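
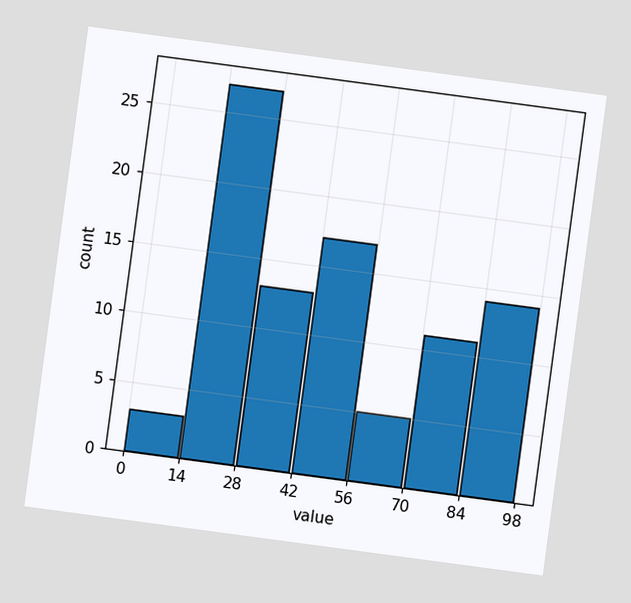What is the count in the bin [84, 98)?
14

The chart is tilted about 8° clockwise. The [84, 98) bin has height 14.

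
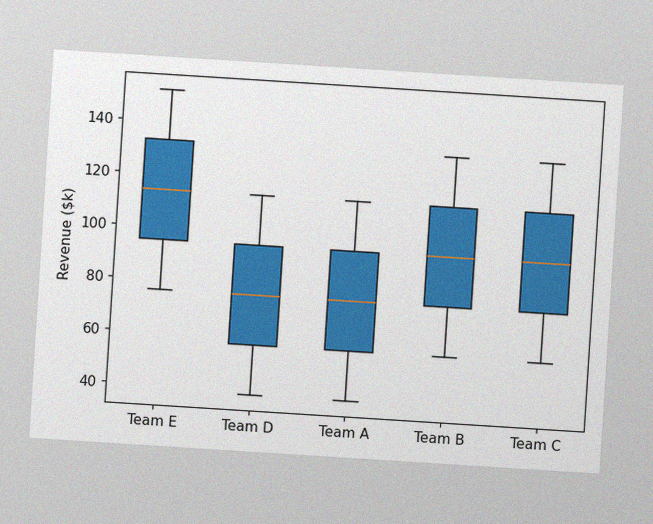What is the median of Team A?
$76k

The chart is tilted about 4° clockwise, with some photo noise. The median line in the Team A box sits at $76k.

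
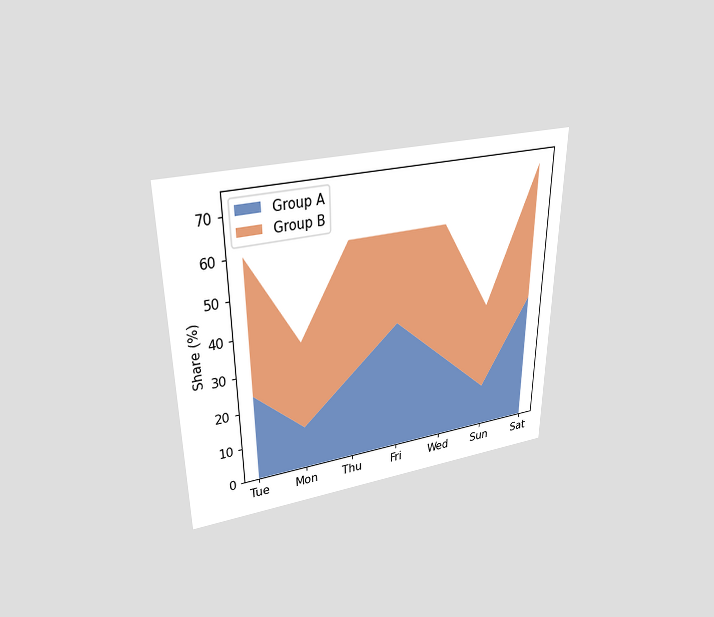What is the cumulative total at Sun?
The chart is viewed slightly from above. The stacked total at Sun reaches 36%.

36%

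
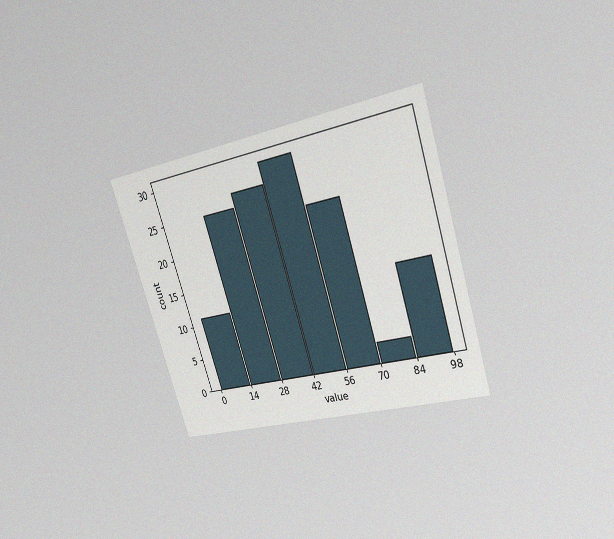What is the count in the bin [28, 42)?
The chart is tilted about 18° counter-clockwise and viewed at a slight angle, with some photo noise. The [28, 42) bin has height 27.

27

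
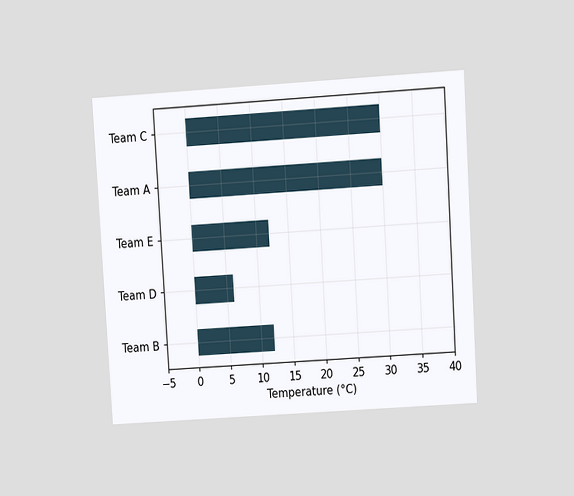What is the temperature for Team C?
The chart is tilted about 3° counter-clockwise and viewed at a slight angle. Reading along the chart's x-axis, the Team C bar reaches 30°C.

30°C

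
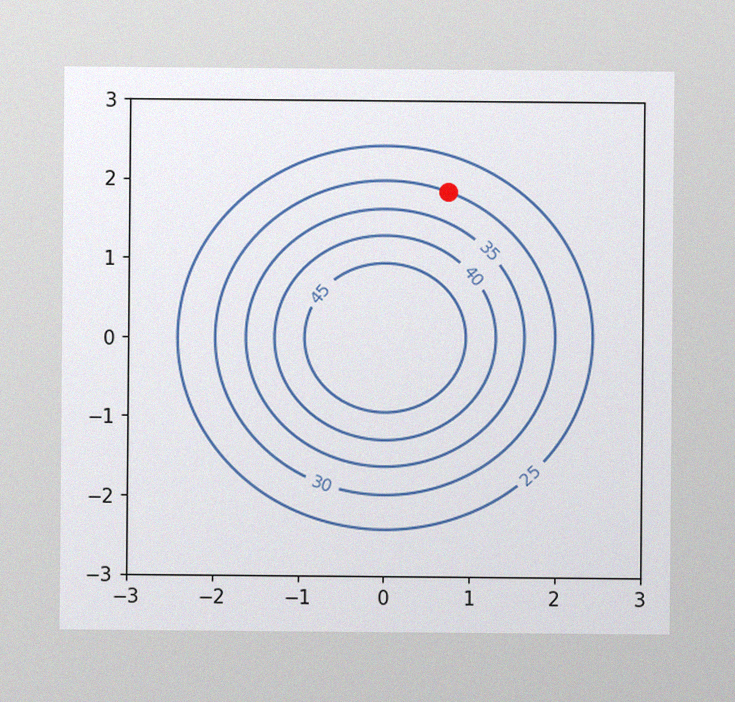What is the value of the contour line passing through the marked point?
30

The image has some photo noise and uneven lighting. The marked point sits on the contour labelled 30.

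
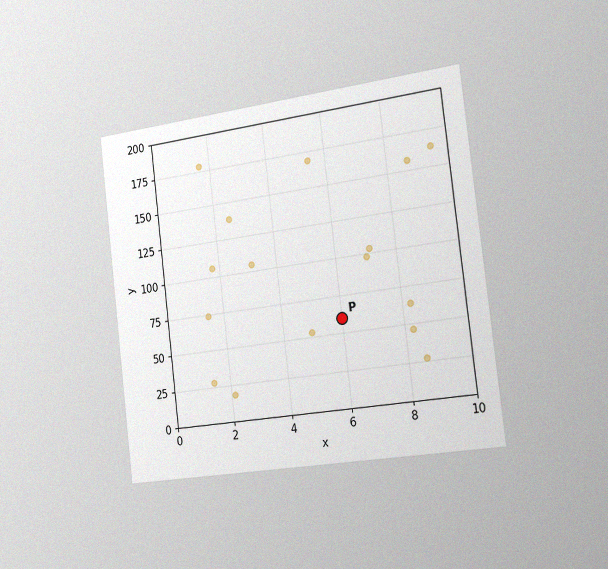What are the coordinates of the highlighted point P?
The chart is tilted about 7° counter-clockwise and viewed slightly from the right, with some photo noise. Following the gridlines from P to each axis, P sits at (6, 60).

(6, 60)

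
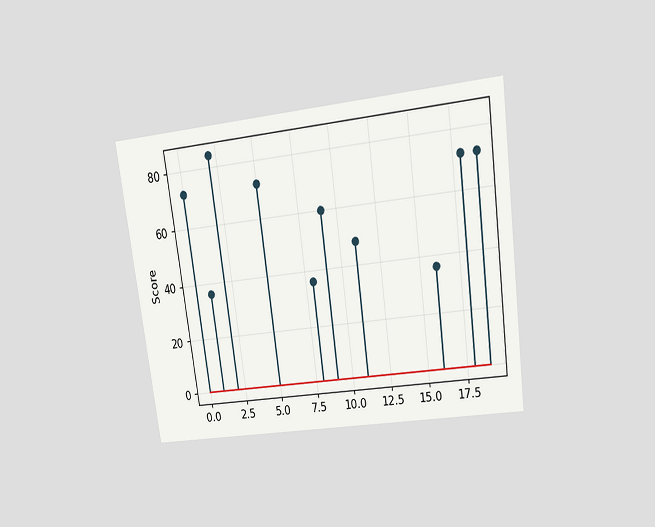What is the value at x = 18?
72

The chart is tilted about 8° counter-clockwise and viewed at a slight angle. The stem at x=18 reaches 72.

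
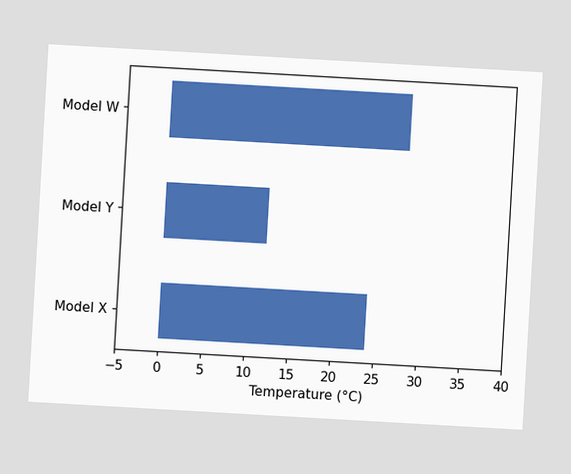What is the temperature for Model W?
28°C

The chart is tilted about 3° clockwise. Reading along the chart's x-axis, the Model W bar reaches 28°C.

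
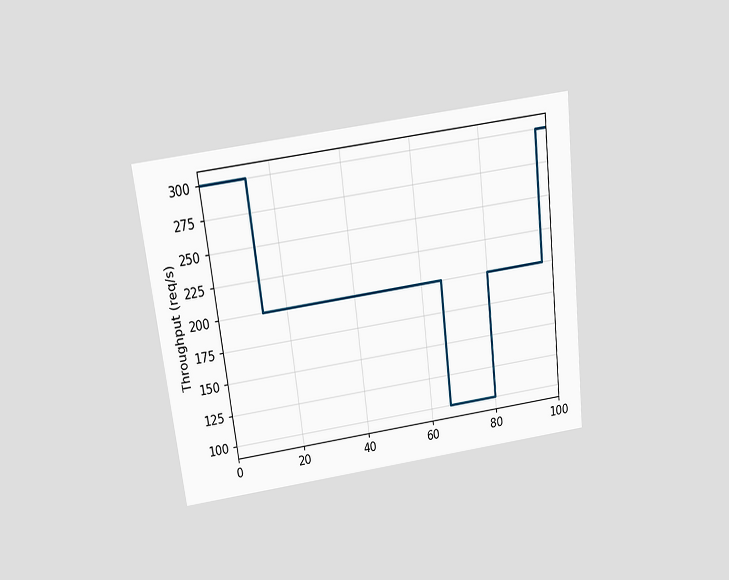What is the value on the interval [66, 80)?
100req/s

The chart is tilted about 7° counter-clockwise and viewed slightly from above. On [66, 80) the step sits at 100req/s.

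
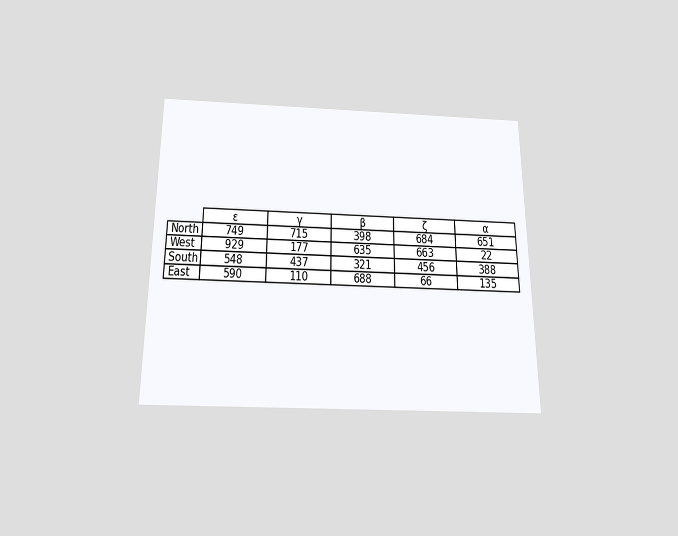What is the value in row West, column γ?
The chart is viewed slightly from below. The (West, γ) cell reads 177.

177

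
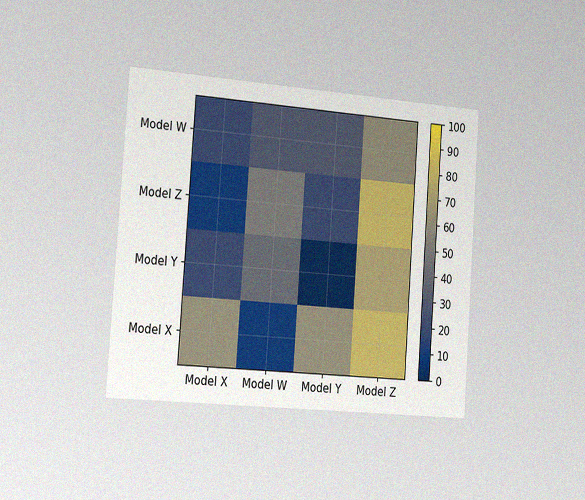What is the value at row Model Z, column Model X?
10

The chart is tilted about 4° clockwise and viewed slightly from the left, with some photo noise. Matching cell (Model Z, Model X) against the colorbar gives 10.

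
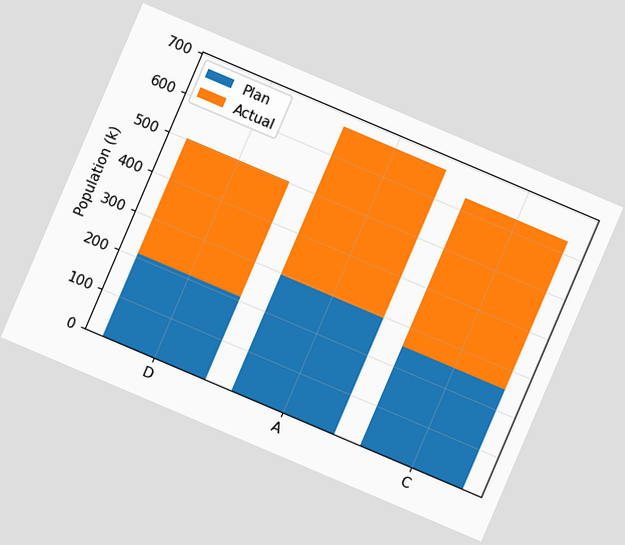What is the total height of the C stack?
The chart is tilted about 23° clockwise. The C stack's top reaches 630k on the y-axis.

630k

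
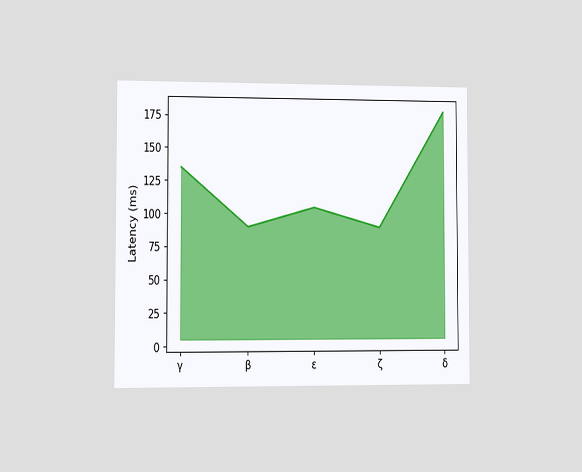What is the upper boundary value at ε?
The chart is viewed at a slight angle. At ε the upper boundary is at 105ms.

105ms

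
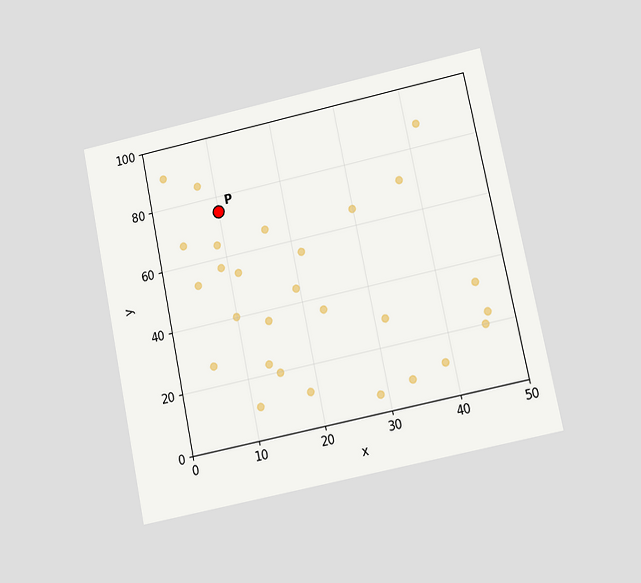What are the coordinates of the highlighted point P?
The chart is tilted about 12° counter-clockwise and viewed at a slight angle. Following the gridlines from P to each axis, P sits at (10, 75).

(10, 75)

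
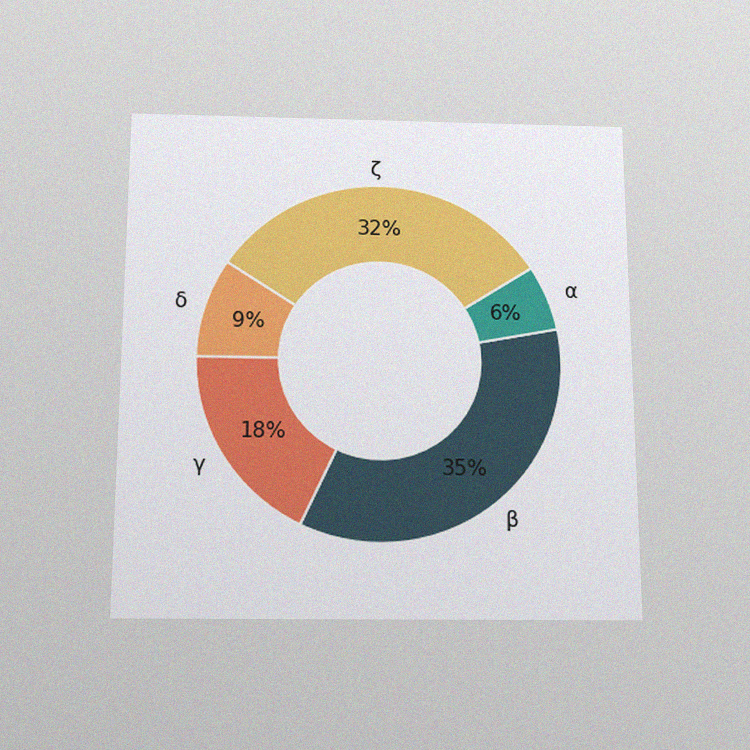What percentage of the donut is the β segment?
The chart is viewed slightly from below, with some photo noise. The β segment takes up 35% of the ring.

35%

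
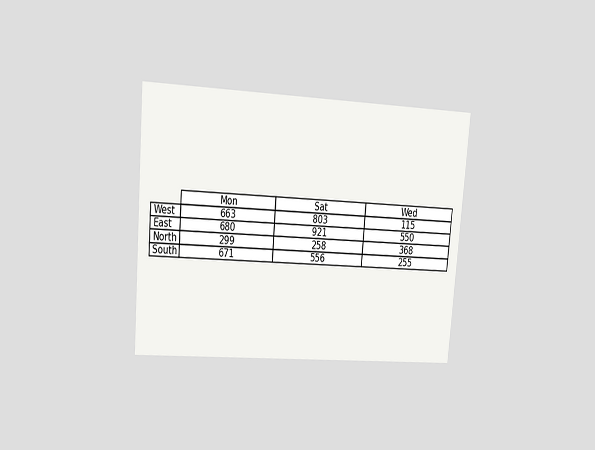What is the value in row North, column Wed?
368

The chart is tilted about 5° clockwise and viewed at a slight angle. The (North, Wed) cell reads 368.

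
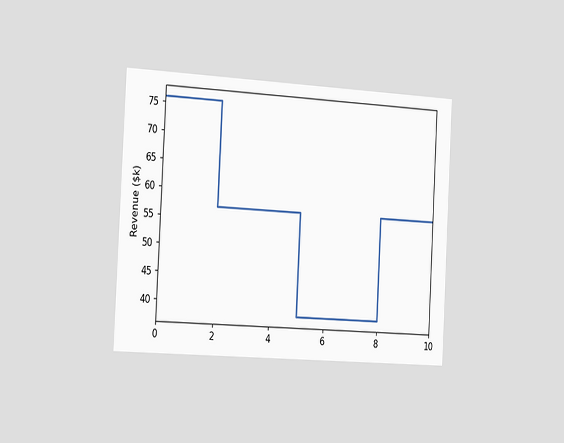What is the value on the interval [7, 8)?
$38k

The chart is tilted about 3° clockwise and viewed slightly from the left. On [7, 8) the step sits at $38k.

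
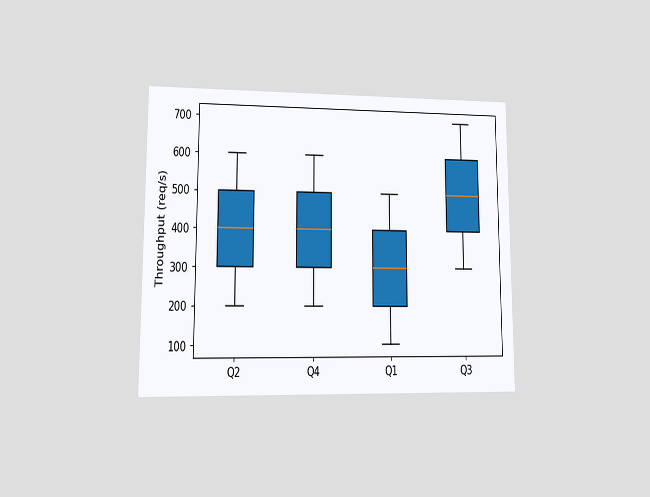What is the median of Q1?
300req/s

The chart is viewed at a slight angle. The median line in the Q1 box sits at 300req/s.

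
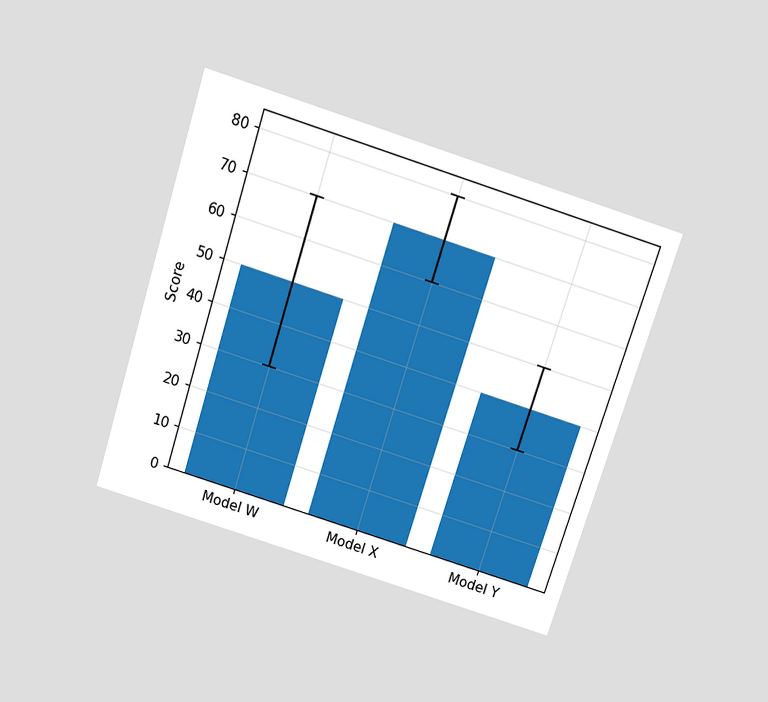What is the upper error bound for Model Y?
50

The chart is tilted about 17° clockwise and viewed slightly from above. The Model Y bar's upper whisker reaches 50.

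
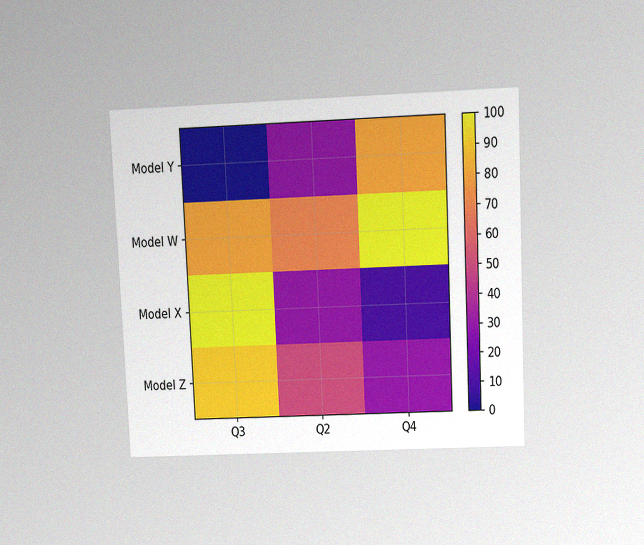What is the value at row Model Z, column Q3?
The chart is tilted about 3° counter-clockwise and viewed slightly from above, with some photo noise. Matching cell (Model Z, Q3) against the colorbar gives 90.

90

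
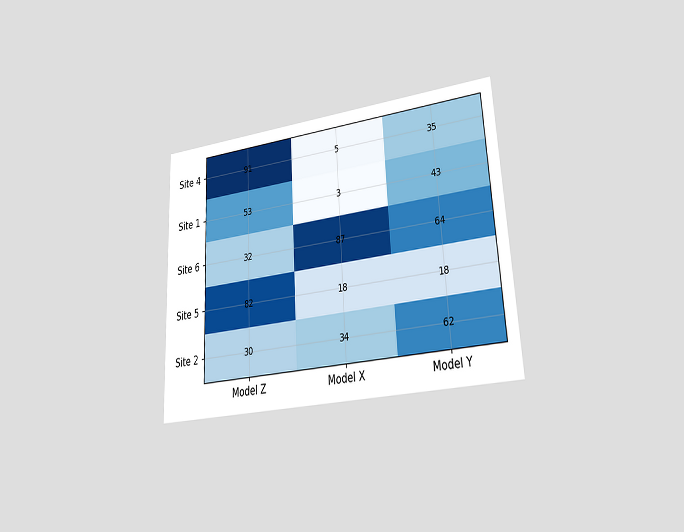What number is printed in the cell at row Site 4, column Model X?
5

The chart is tilted about 3° counter-clockwise and viewed at a slight angle. The (Site 4, Model X) cell reads 5.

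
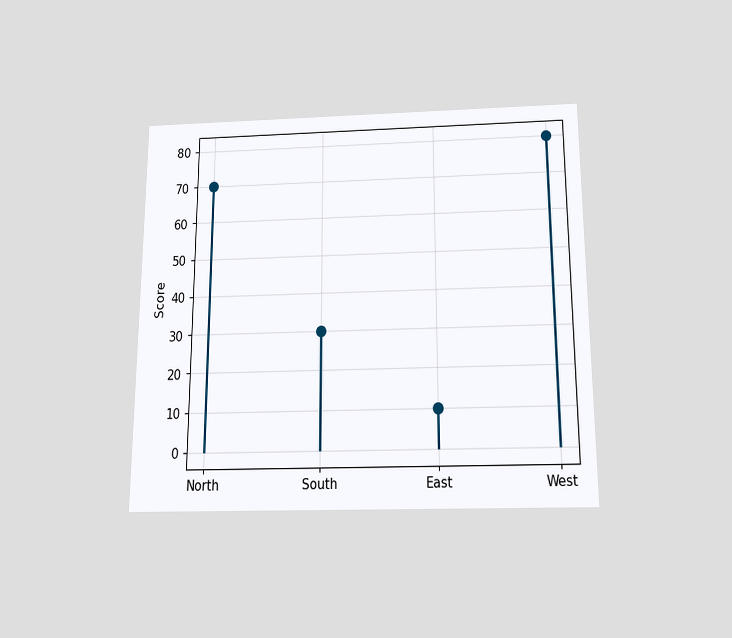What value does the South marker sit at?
The chart is viewed slightly from below. The South marker sits at 30.

30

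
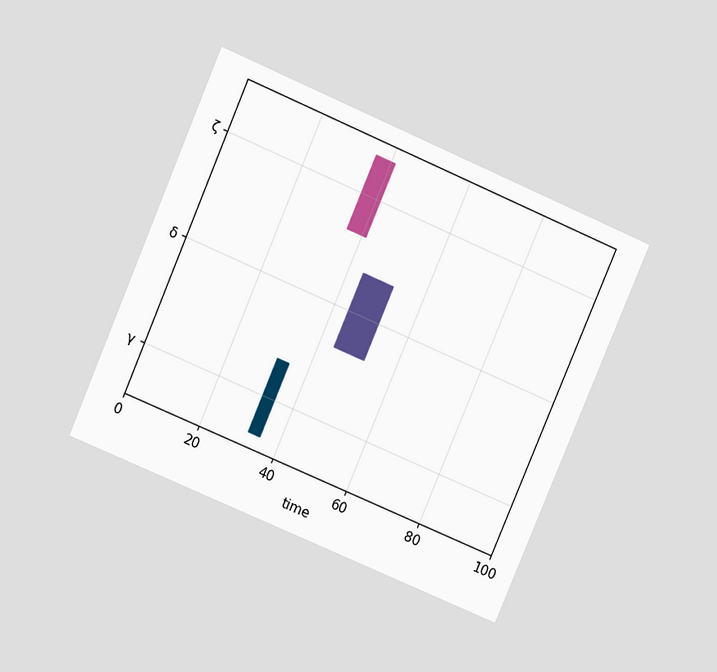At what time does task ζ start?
The chart is tilted about 23° clockwise and viewed at a slight angle. The ζ bar begins at t=36.

36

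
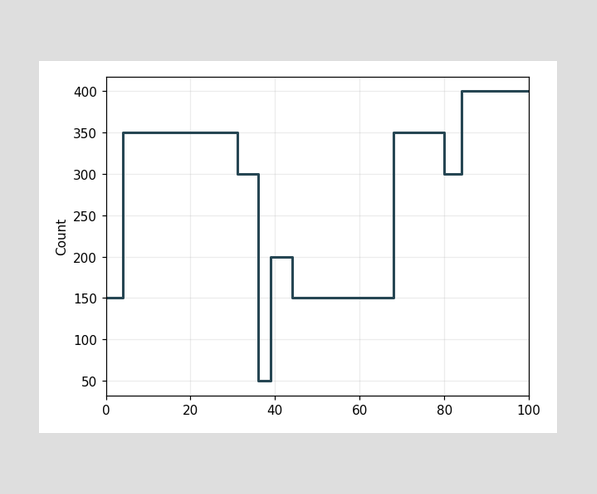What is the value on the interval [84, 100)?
400

On [84, 100) the step sits at 400.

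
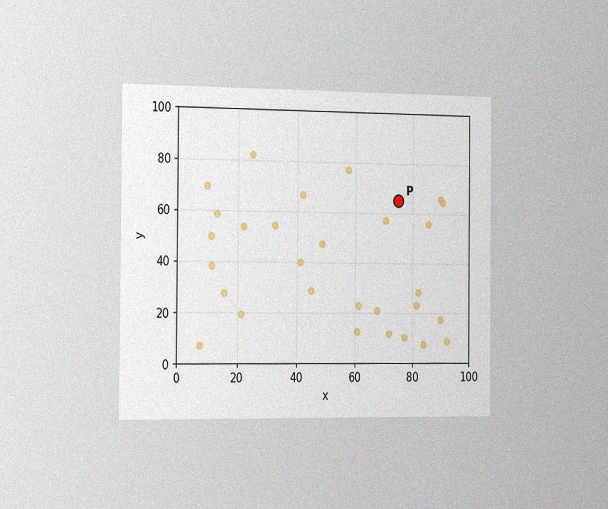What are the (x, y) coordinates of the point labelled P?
The chart is viewed slightly from the left, with some photo noise. Following the gridlines from P to each axis, P sits at (75, 65).

(75, 65)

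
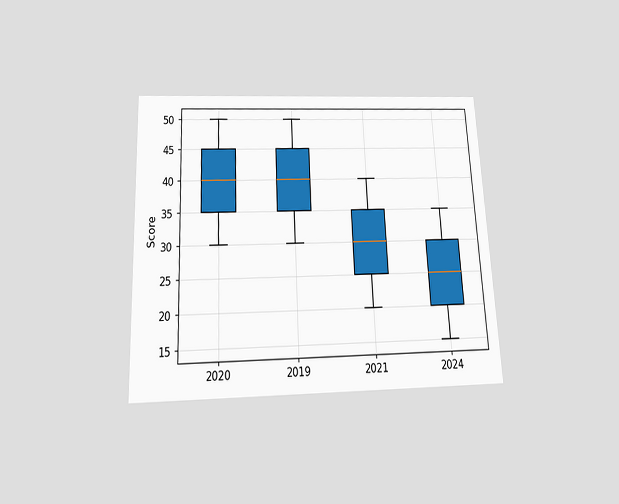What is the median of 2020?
40

The chart is tilted about 3° counter-clockwise and viewed slightly from below. The median line in the 2020 box sits at 40.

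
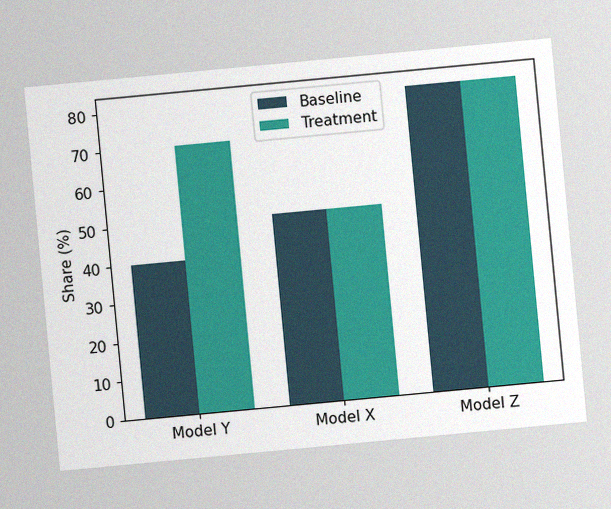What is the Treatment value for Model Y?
The chart is tilted about 5° counter-clockwise, with some photo noise. The Treatment bar at Model Y reaches 70% on the y-axis.

70%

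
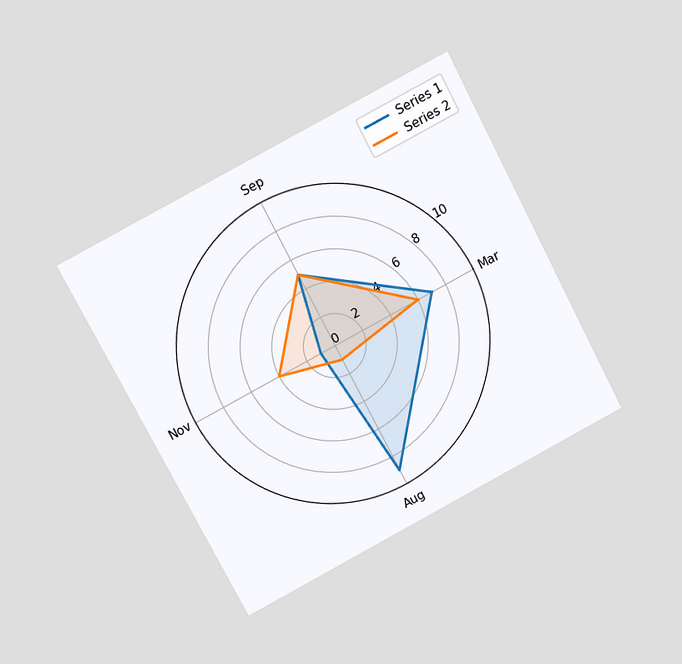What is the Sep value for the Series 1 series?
The chart is tilted about 28° counter-clockwise and viewed slightly from above. On the Sep axis, Series 1 reaches 5.

5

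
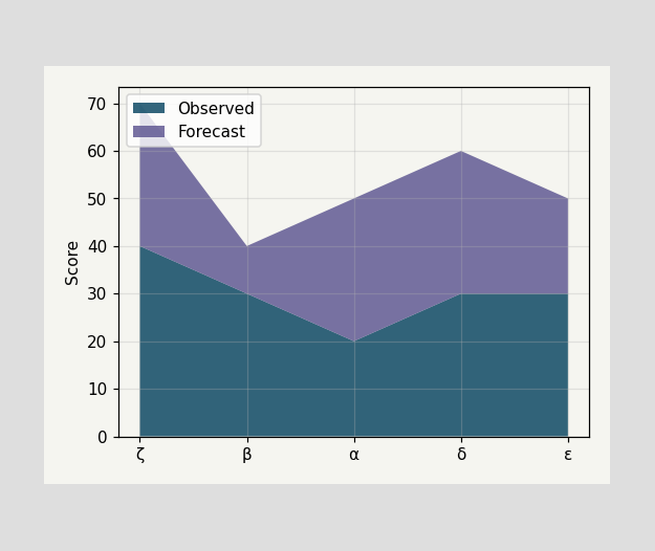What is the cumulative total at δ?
60

The stacked total at δ reaches 60.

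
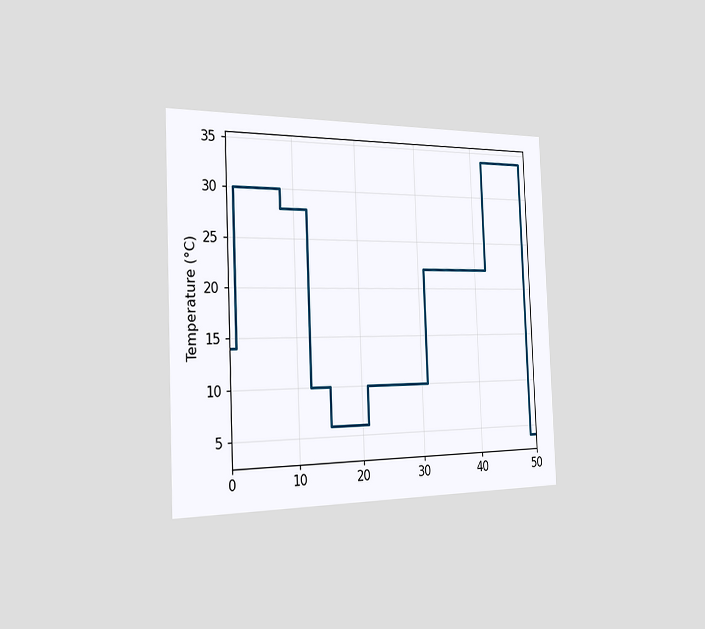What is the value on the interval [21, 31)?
The chart is tilted about 2° counter-clockwise and viewed slightly from the left. On [21, 31) the step sits at 10°C.

10°C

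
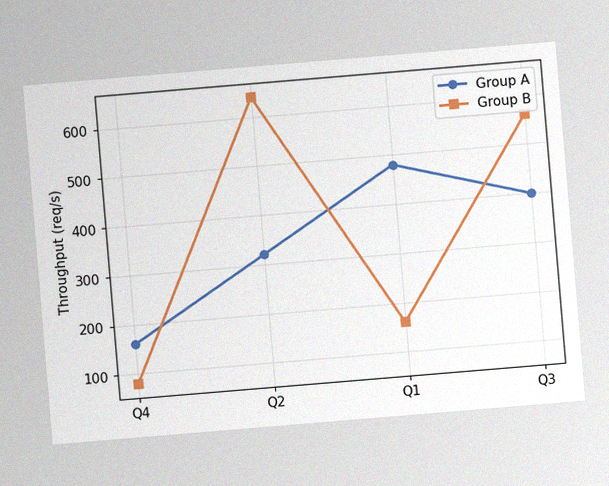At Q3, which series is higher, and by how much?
Group B, by 160req/s

The chart is tilted about 5° counter-clockwise, with some photo noise. At Q3, Group B sits above the other line by 160req/s.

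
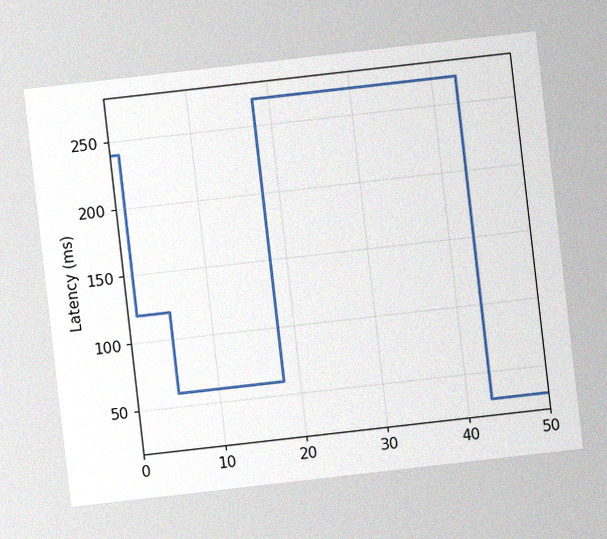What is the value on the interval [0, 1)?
The chart is tilted about 6° counter-clockwise, with some photo noise. On [0, 1) the step sits at 240ms.

240ms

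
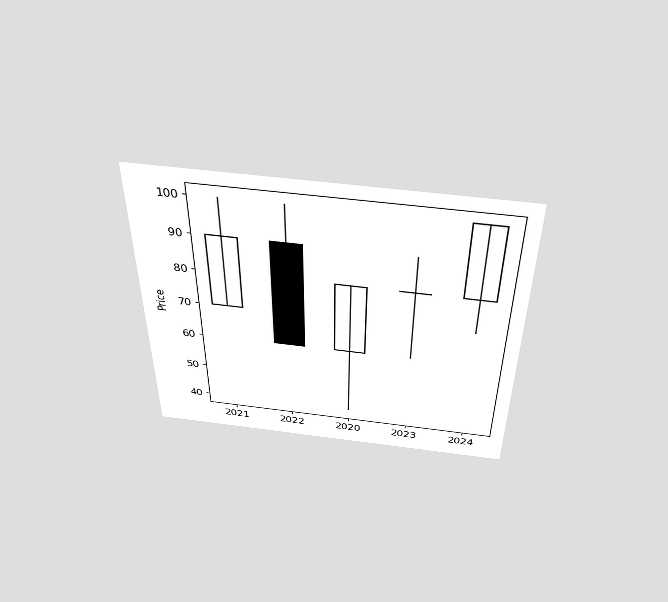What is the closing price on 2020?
The chart is viewed slightly from above. The 2020 candle closes at 80.

80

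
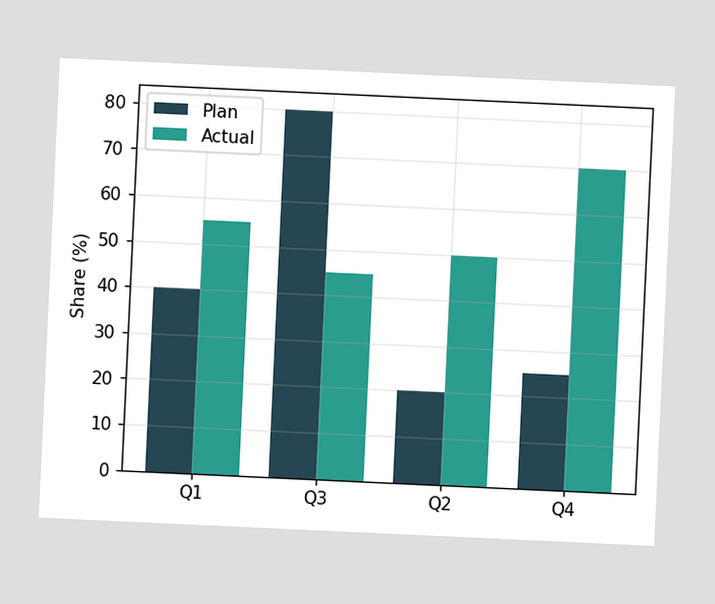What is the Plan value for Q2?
20%

The chart is tilted about 3° clockwise. The Plan bar at Q2 reaches 20% on the y-axis.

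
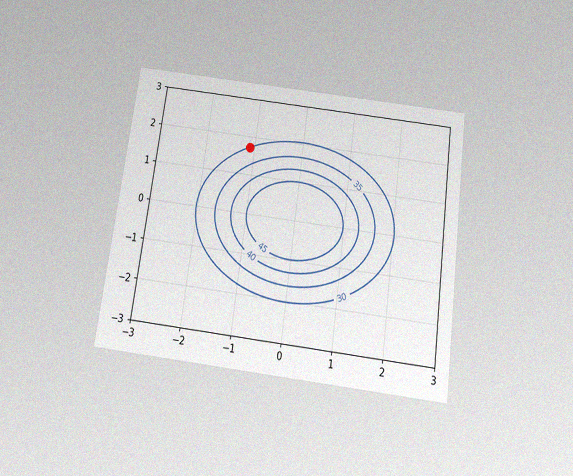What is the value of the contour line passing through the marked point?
30

The chart is tilted about 8° clockwise and viewed slightly from below, with some photo noise. The marked point sits on the contour labelled 30.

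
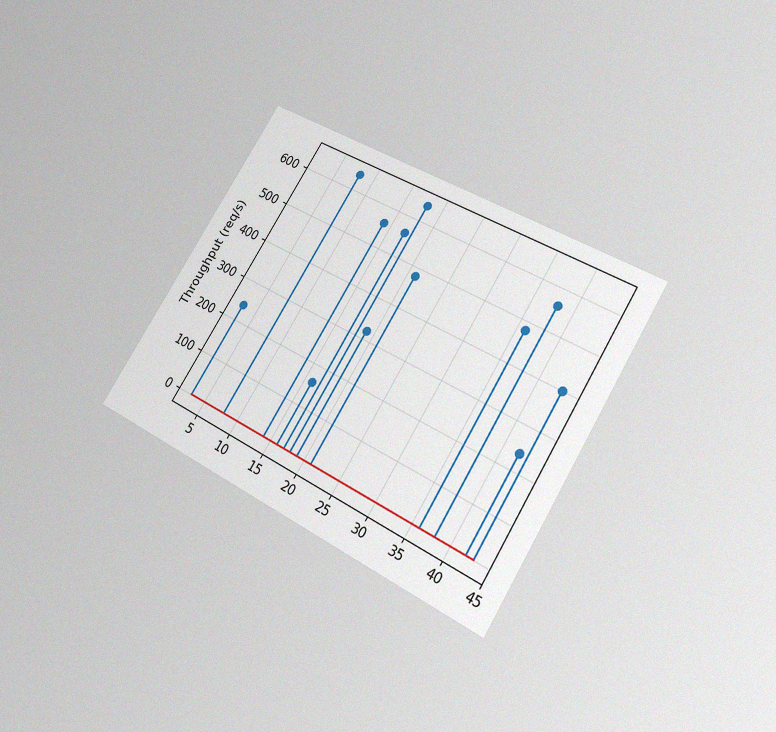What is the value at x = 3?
240req/s

The chart is tilted about 32° clockwise and viewed slightly from below, with some photo noise. The stem at x=3 reaches 240req/s.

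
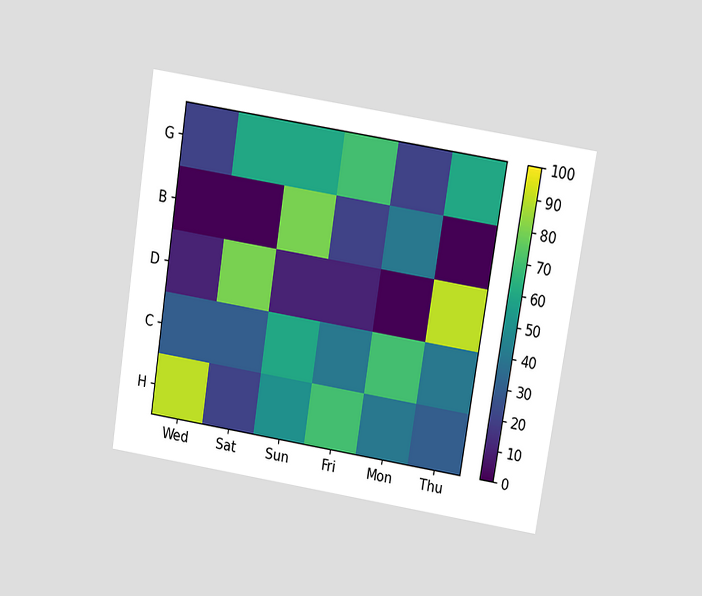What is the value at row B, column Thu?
The chart is tilted about 9° clockwise and viewed slightly from above. Matching cell (B, Thu) against the colorbar gives 0.

0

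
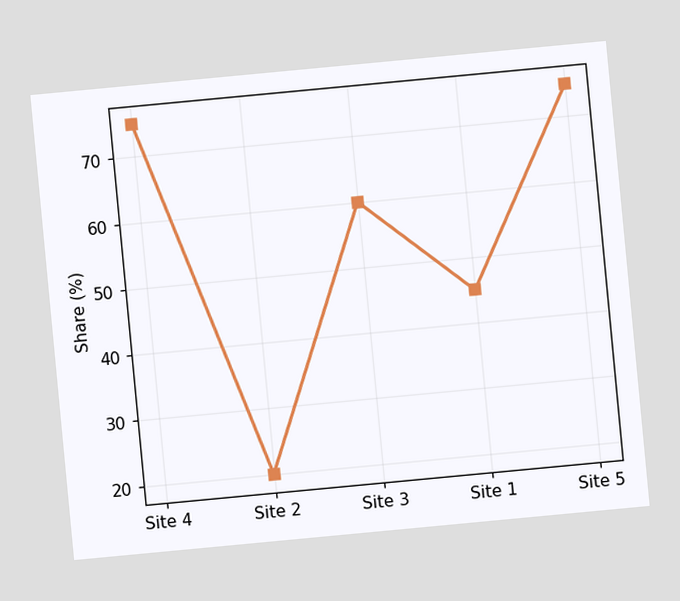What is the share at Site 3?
The chart is tilted about 5° counter-clockwise. At Site 3, the line is at 60%.

60%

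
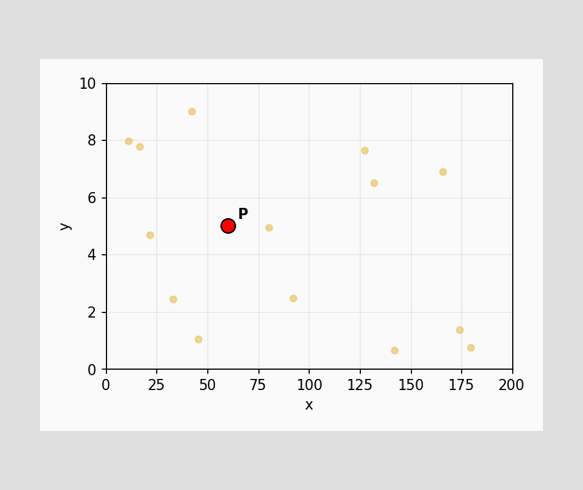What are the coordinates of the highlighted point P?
(60, 5)

Following the gridlines from P to each axis, P sits at (60, 5).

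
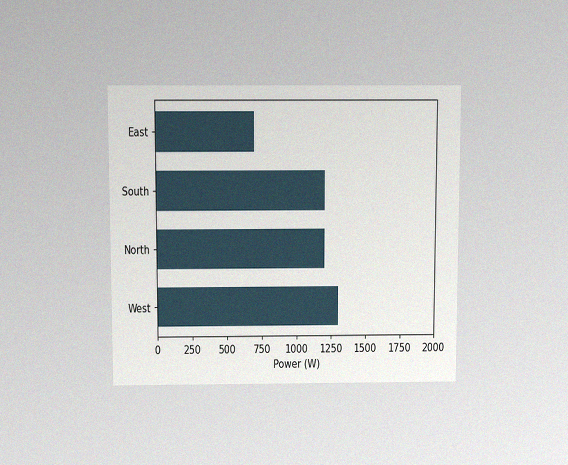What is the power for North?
The chart is viewed slightly from above, with some photo noise. Reading along the chart's x-axis, the North bar reaches 1200W.

1200W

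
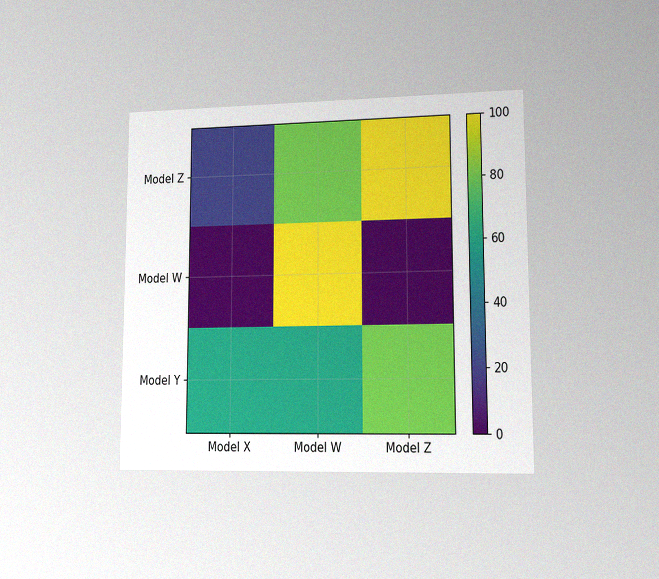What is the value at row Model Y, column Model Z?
The chart is viewed at a slight angle, with some photo noise. Matching cell (Model Y, Model Z) against the colorbar gives 80.

80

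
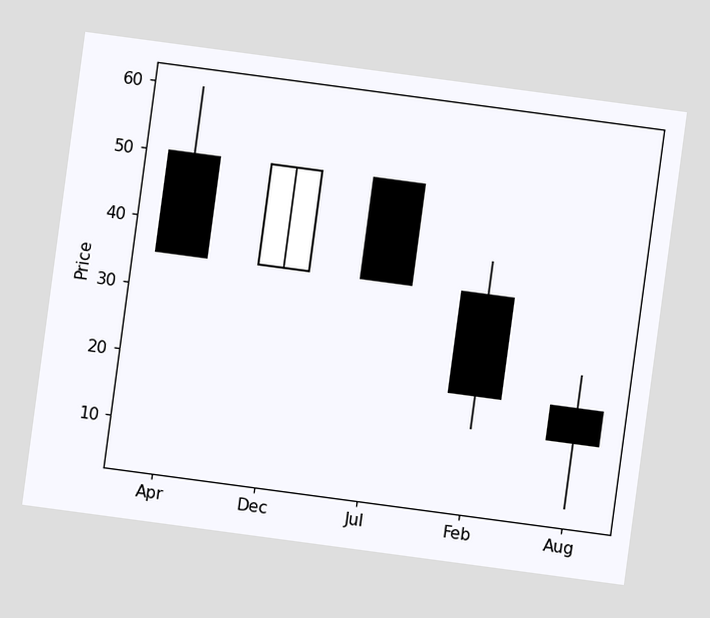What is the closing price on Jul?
35

The chart is tilted about 8° clockwise. The Jul candle closes at 35.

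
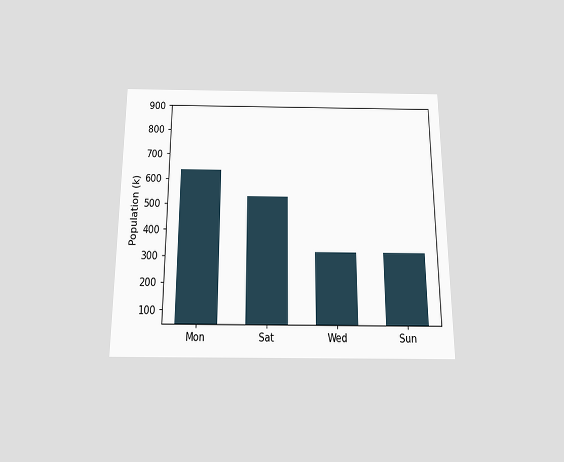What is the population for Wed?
The chart is viewed slightly from below. Reading along the chart's y-axis, the Wed bar reaches 318k.

318k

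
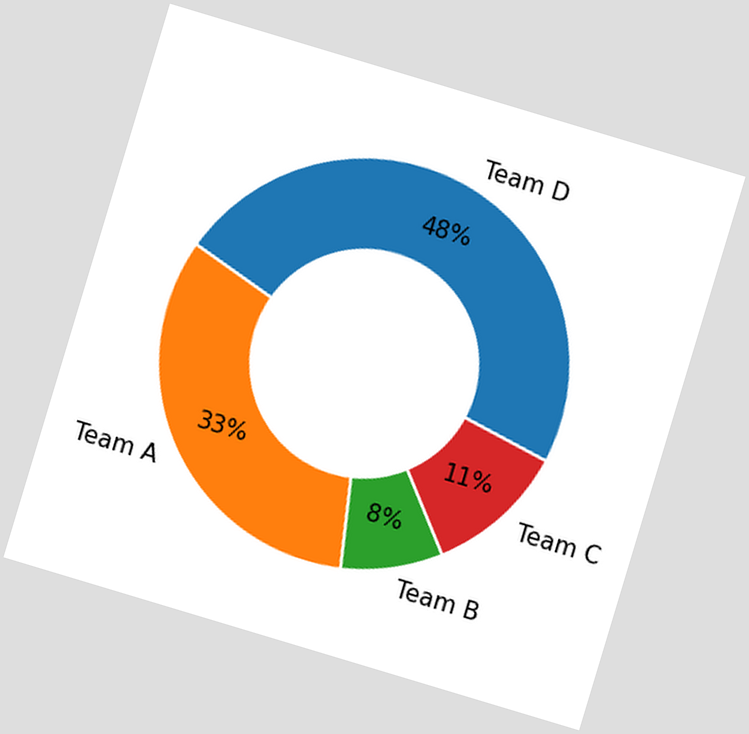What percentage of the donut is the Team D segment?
48%

The chart is tilted about 17° clockwise. The Team D segment takes up 48% of the ring.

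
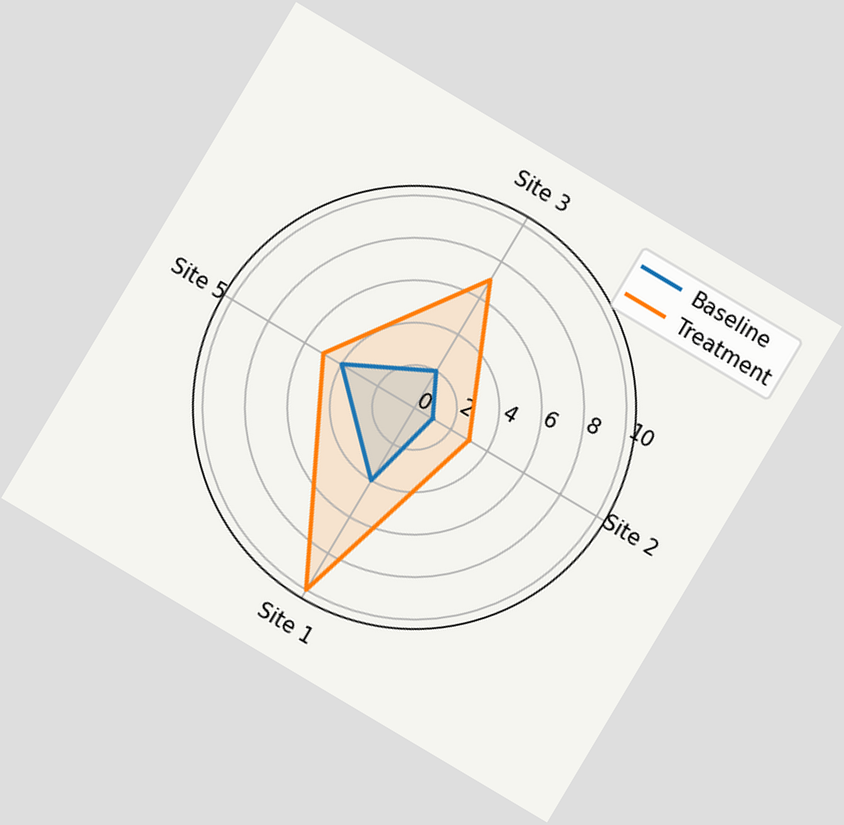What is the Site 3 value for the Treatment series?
The chart is tilted about 31° clockwise. On the Site 3 axis, Treatment reaches 7.

7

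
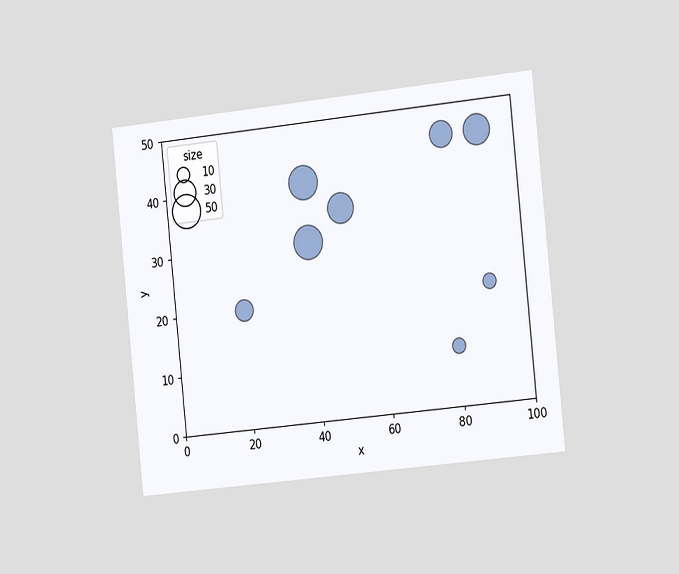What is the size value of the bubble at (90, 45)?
40

The chart is tilted about 6° counter-clockwise and viewed slightly from the right. Matching the bubble at (90, 45) against the size legend gives 40.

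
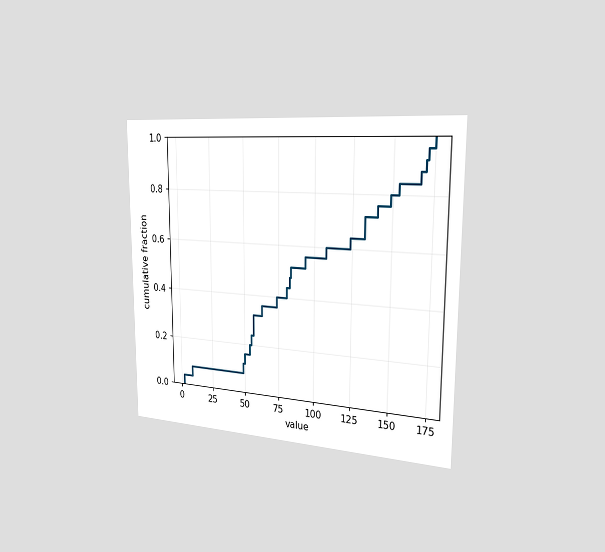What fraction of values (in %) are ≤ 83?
48%

The chart is viewed slightly from the right. At x=83 the ECDF step is at 48%.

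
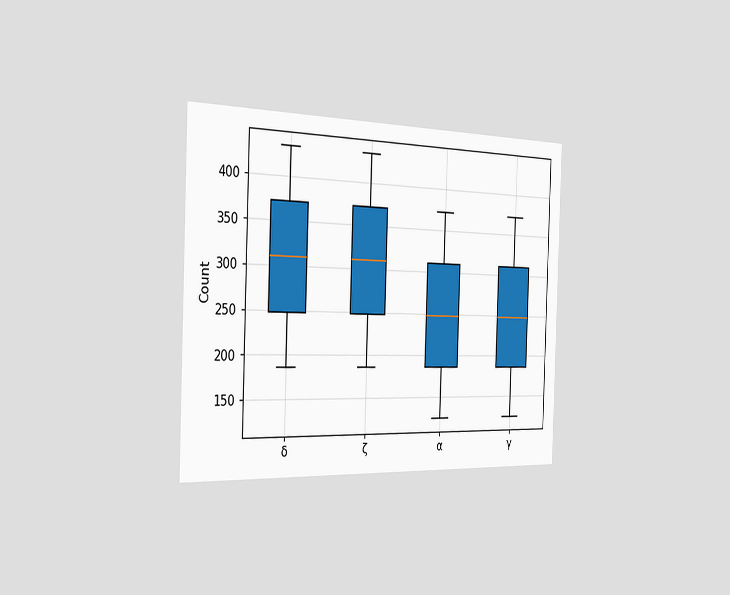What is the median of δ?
The chart is tilted about 2° clockwise and viewed slightly from the left. The median line in the δ box sits at 310.

310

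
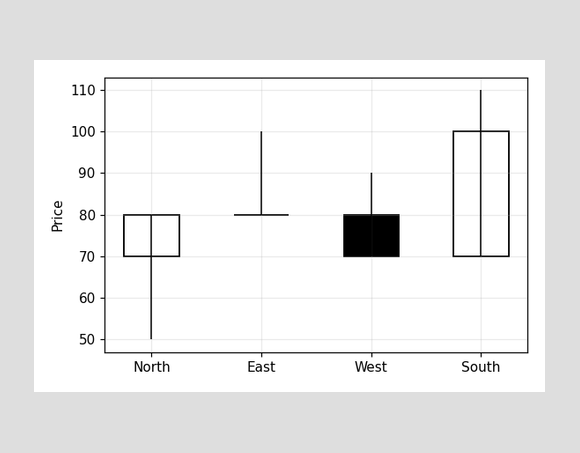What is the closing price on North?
The North candle closes at 80.

80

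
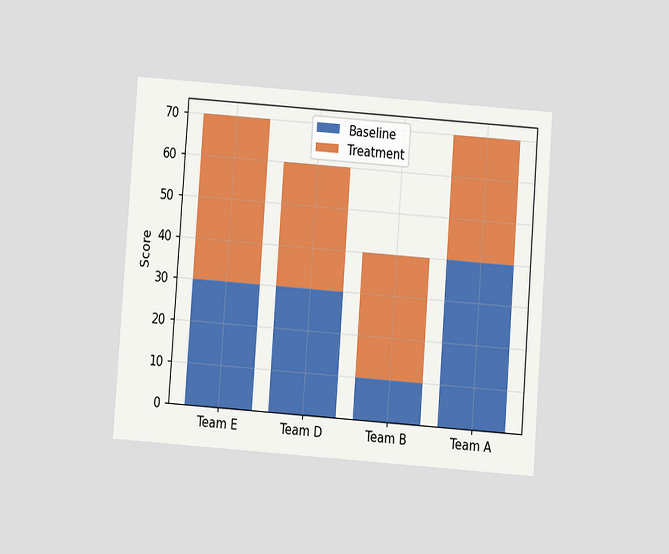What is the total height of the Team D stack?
The chart is tilted about 4° clockwise and viewed at a slight angle. The Team D stack's top reaches 60 on the y-axis.

60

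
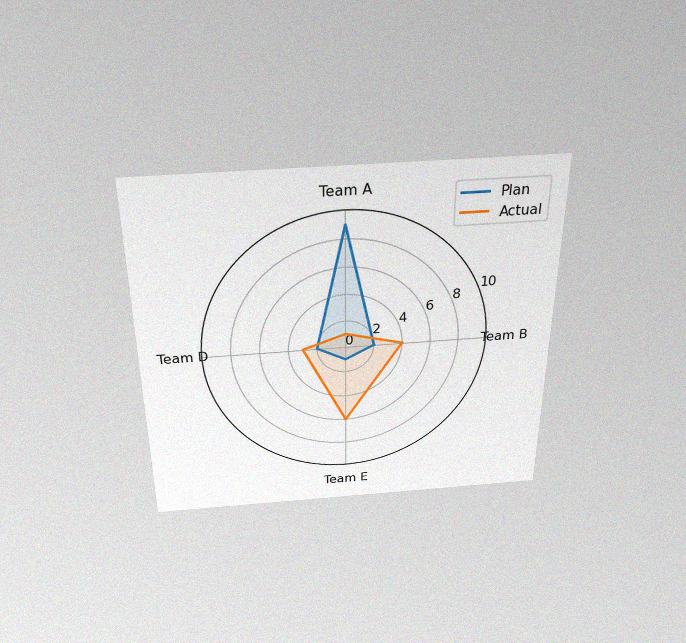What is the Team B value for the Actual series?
4

The chart is viewed slightly from above, with some photo noise. On the Team B axis, Actual reaches 4.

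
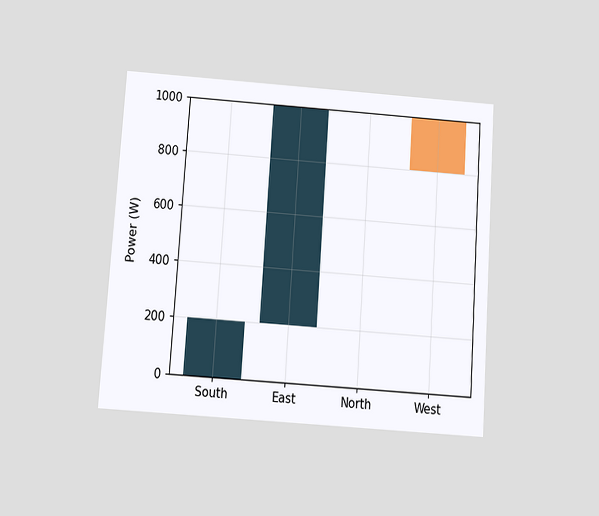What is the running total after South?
The chart is tilted about 4° clockwise and viewed slightly from below. After South the running total reaches 200W.

200W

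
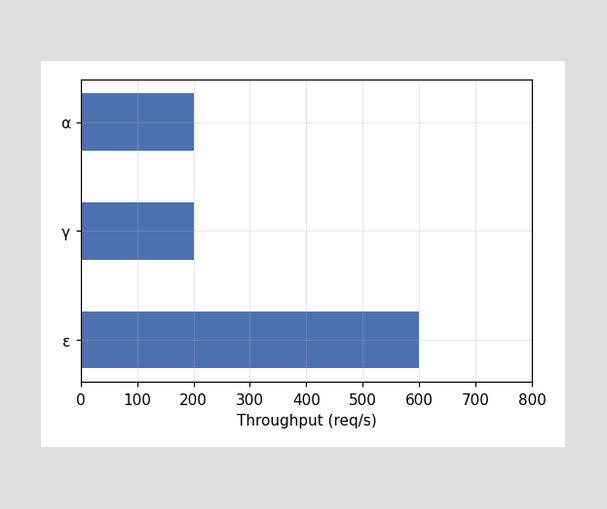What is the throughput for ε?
600req/s

Reading along the chart's x-axis, the ε bar reaches 600req/s.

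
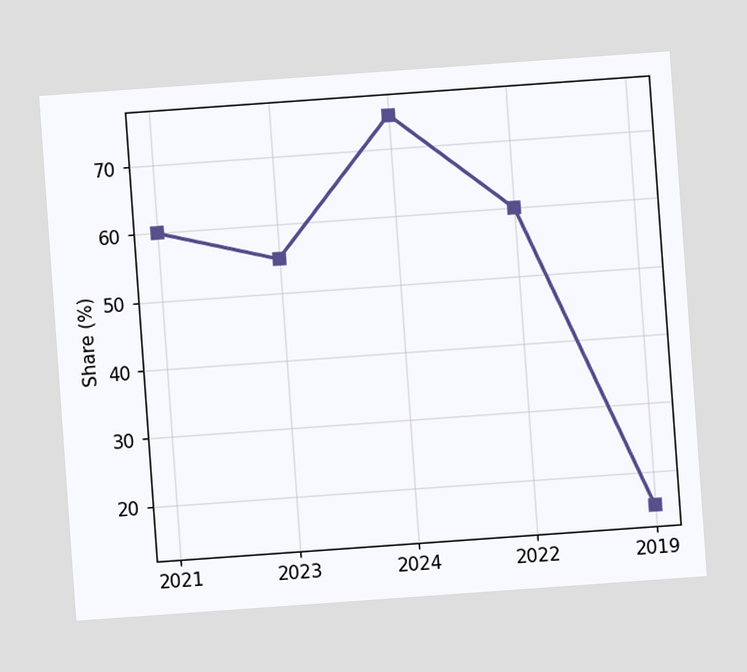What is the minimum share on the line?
15%

The chart is tilted about 4° counter-clockwise. The lowest point is at 2019, and reading across to the y-axis gives 15%.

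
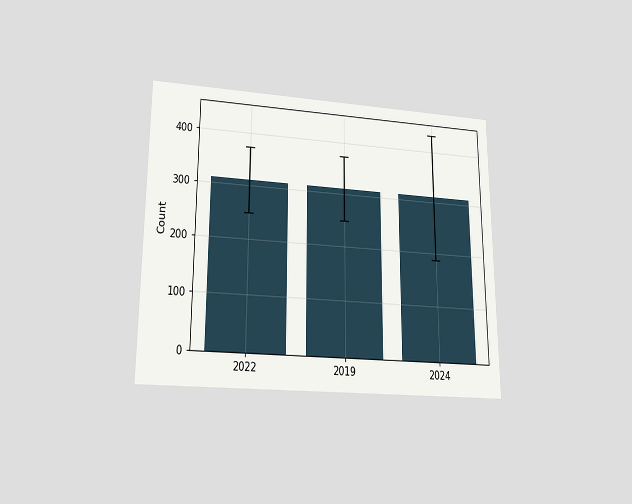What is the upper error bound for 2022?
The chart is viewed slightly from below. The 2022 bar's upper whisker reaches 372.

372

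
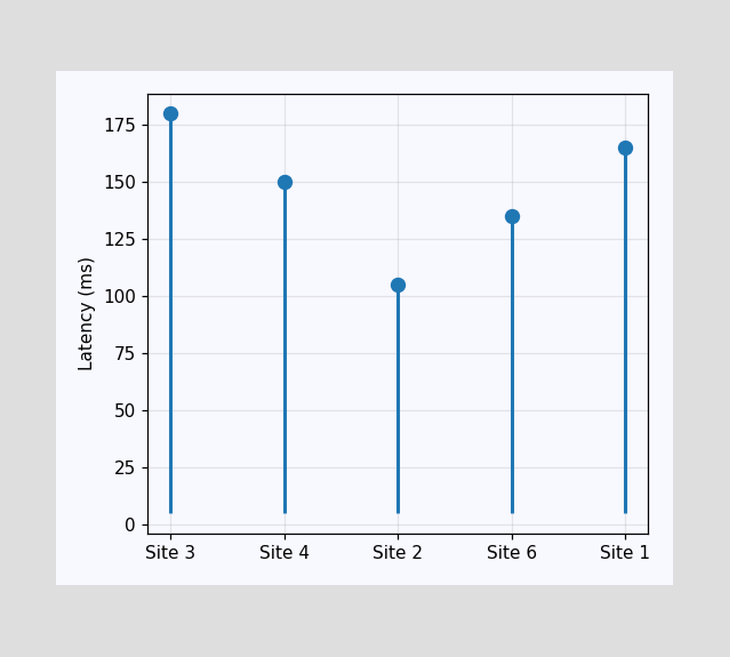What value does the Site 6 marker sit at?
135ms

The Site 6 marker sits at 135ms.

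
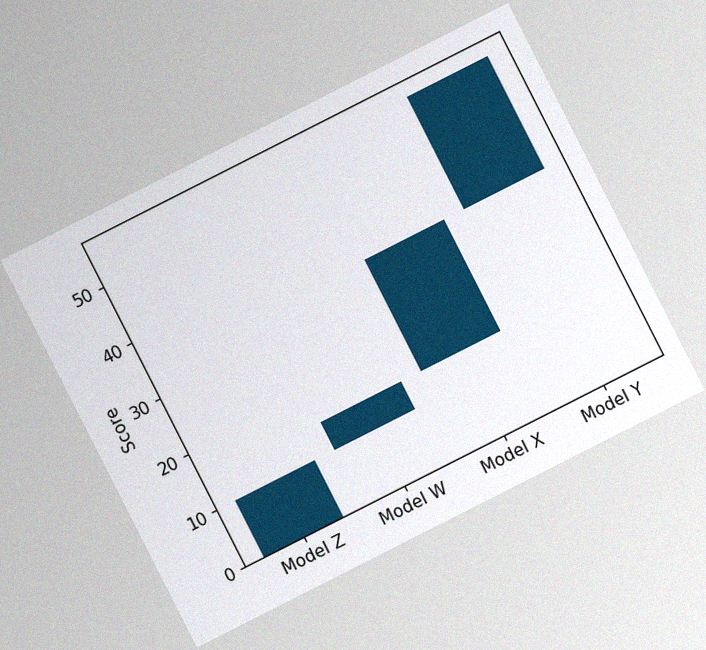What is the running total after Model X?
The chart is tilted about 27° counter-clockwise, with some photo noise. After Model X the running total reaches 35.

35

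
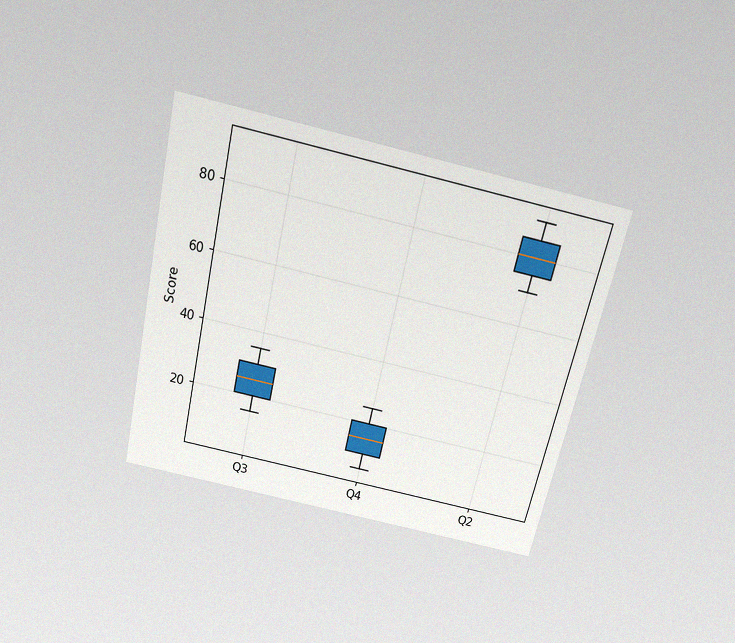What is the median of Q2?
The chart is tilted about 13° clockwise and viewed slightly from above, with some photo noise. The median line in the Q2 box sits at 80.

80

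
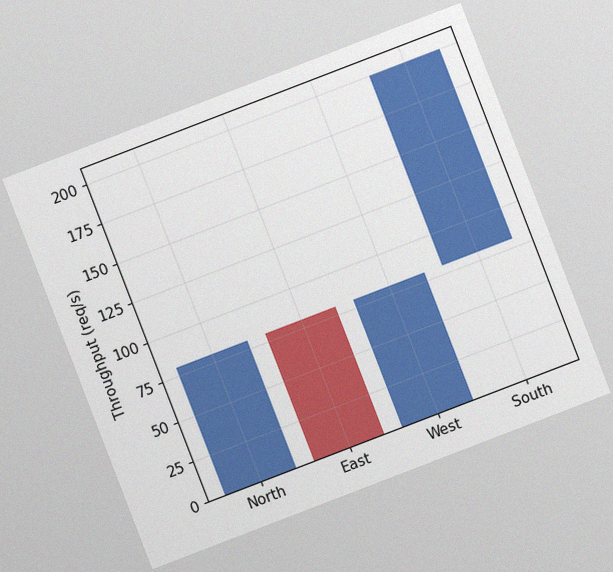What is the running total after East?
0req/s

The chart is tilted about 21° counter-clockwise, with some photo noise. After East the running total reaches 0req/s.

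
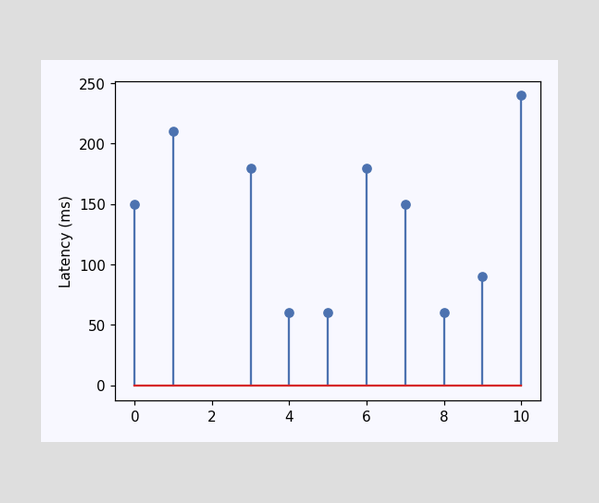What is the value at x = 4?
60ms

The stem at x=4 reaches 60ms.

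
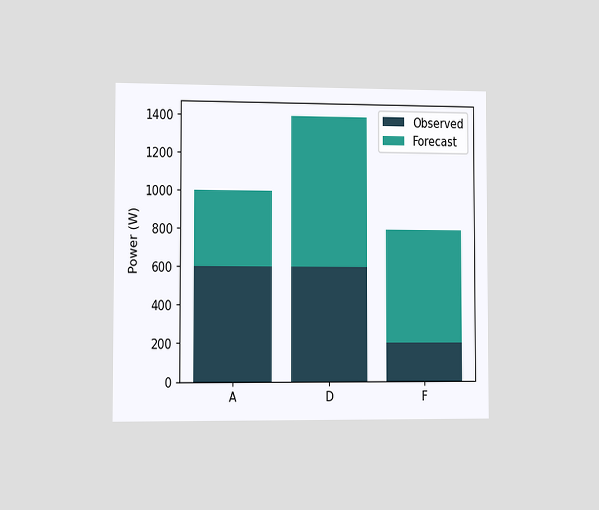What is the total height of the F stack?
The chart is viewed slightly from the left. The F stack's top reaches 800W on the y-axis.

800W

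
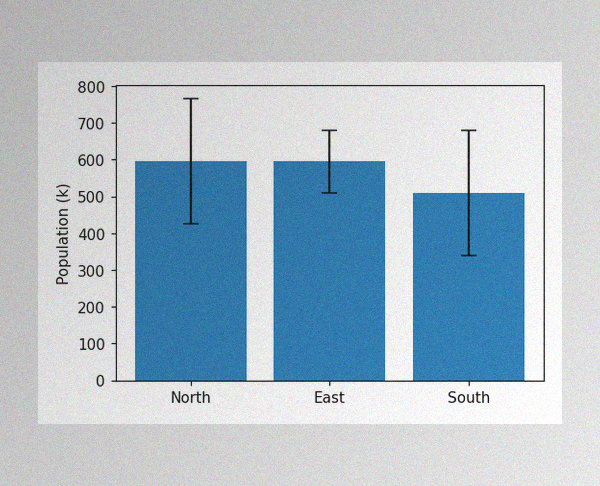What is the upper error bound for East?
680k

The image has some photo noise and uneven lighting. The East bar's upper whisker reaches 680k.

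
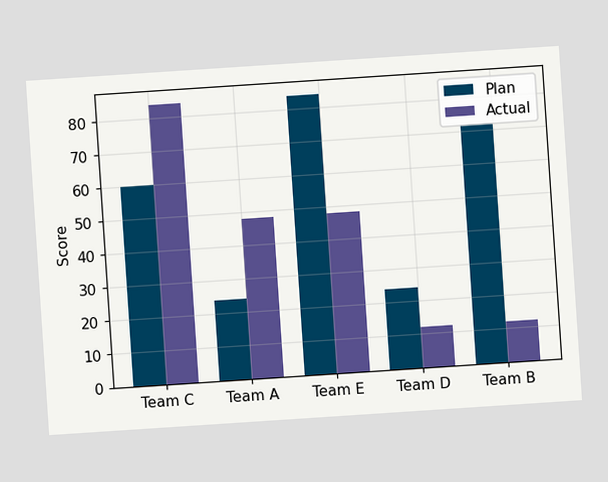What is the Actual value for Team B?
The chart is tilted about 4° counter-clockwise. The Actual bar at Team B reaches 12 on the y-axis.

12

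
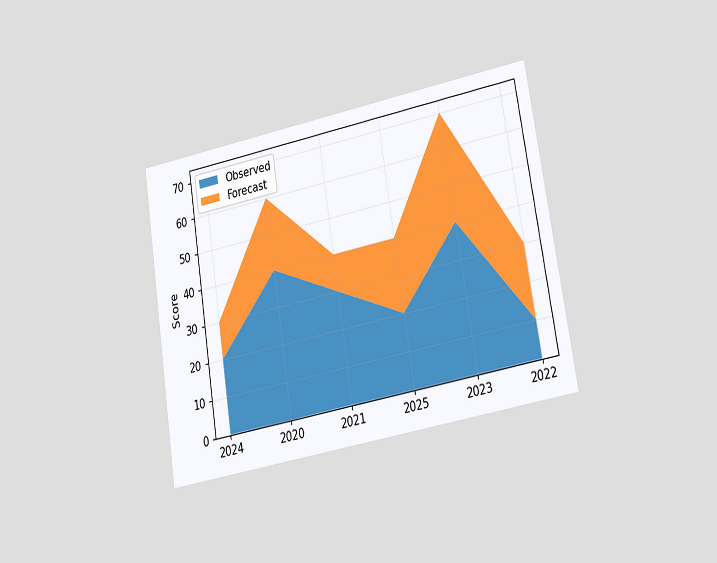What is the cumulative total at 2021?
The chart is tilted about 9° counter-clockwise and viewed at a slight angle. The stacked total at 2021 reaches 40.

40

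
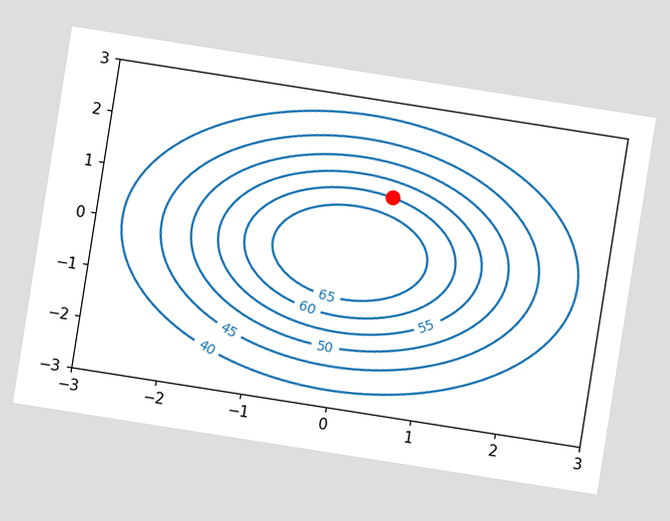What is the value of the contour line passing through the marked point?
The chart is tilted about 9° clockwise. The marked point sits on the contour labelled 60.

60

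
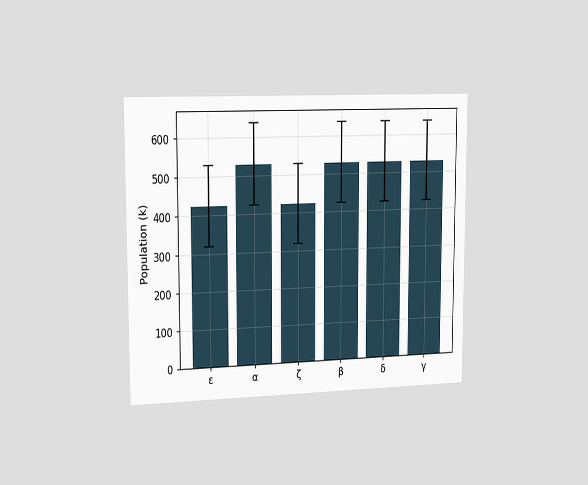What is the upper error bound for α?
The chart is viewed slightly from the left. The α bar's upper whisker reaches 636k.

636k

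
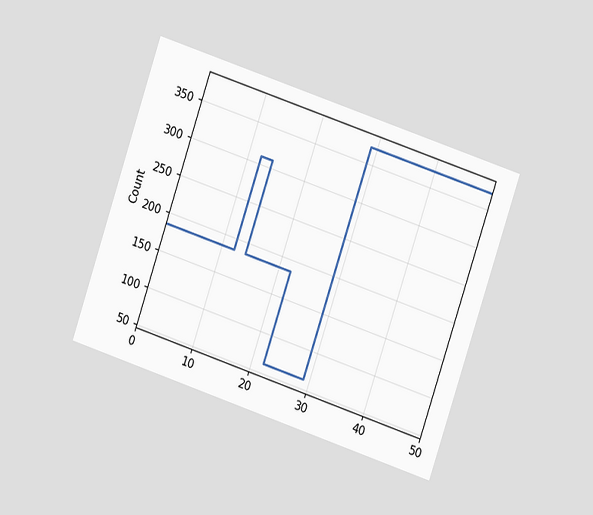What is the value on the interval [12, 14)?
310

The chart is tilted about 19° clockwise and viewed at a slight angle. On [12, 14) the step sits at 310.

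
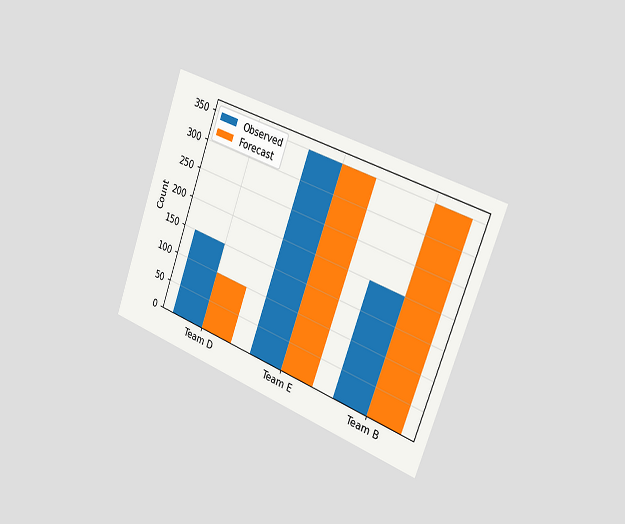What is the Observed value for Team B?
200

The chart is tilted about 20° clockwise and viewed slightly from the right. The Observed bar at Team B reaches 200 on the y-axis.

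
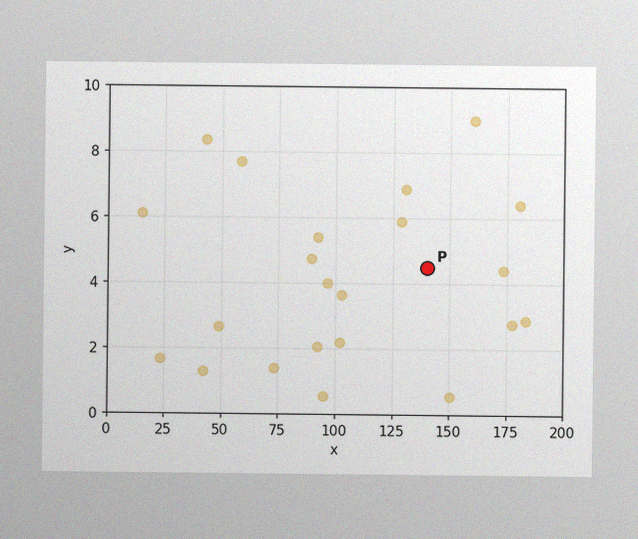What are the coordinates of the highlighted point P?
The image has some photo noise and uneven lighting. Following the gridlines from P to each axis, P sits at (140, 4.5).

(140, 4.5)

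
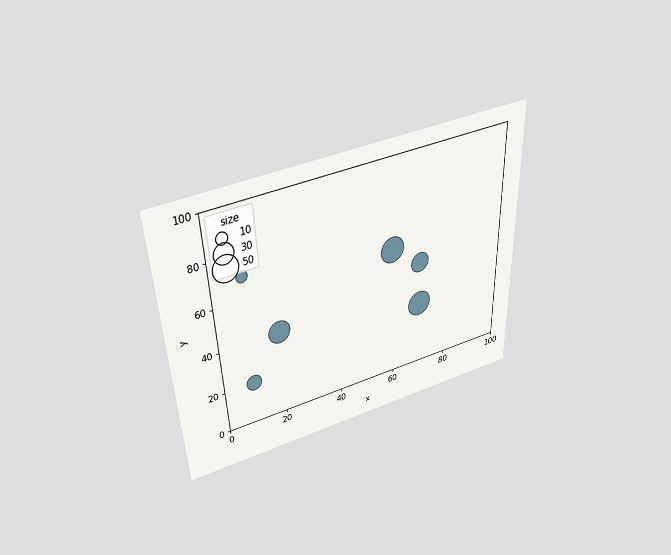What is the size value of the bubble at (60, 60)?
50

The chart is tilted about 2° counter-clockwise and viewed slightly from above. Matching the bubble at (60, 60) against the size legend gives 50.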